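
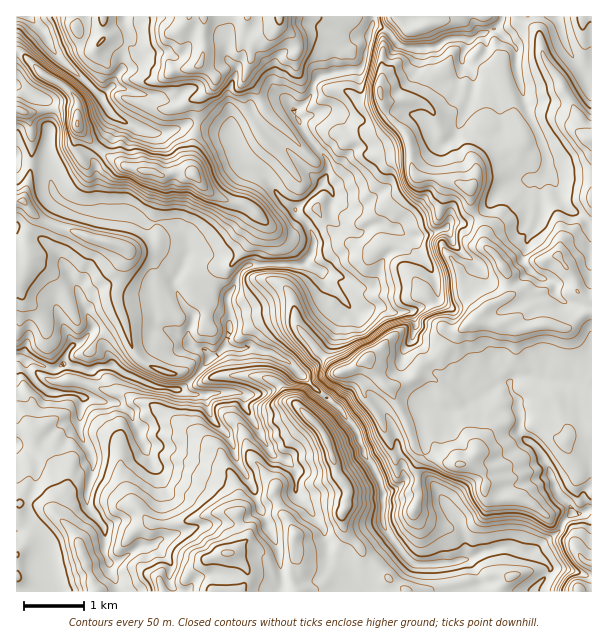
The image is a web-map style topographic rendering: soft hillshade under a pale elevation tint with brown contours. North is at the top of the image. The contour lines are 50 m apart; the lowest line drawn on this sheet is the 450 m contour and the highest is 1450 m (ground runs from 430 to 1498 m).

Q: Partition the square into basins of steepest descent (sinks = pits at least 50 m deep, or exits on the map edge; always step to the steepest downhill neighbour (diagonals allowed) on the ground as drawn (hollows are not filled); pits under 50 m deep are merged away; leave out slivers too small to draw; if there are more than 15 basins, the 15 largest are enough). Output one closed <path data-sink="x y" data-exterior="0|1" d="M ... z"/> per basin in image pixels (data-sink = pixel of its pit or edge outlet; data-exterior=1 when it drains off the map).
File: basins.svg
<path data-sink="26 360" data-exterior="0" d="M591 16l-513 1-2 13 5 6 17 8 9-7 6 1 13 6 14 14 18 10 22 2 11-2 9-4 16 14-4 9-14 14 0 24-5 13-1 32 18 23 20 9 16 3 13 10 1 9-10 19-15 17 0 4 19 14 16 2 9 3 9 7 6 12 1 15 5 12 16 21 22 22-14 4-12 9-12 14-1 9-11-9-4-7-8-10-10-4-50-2-10 4-6 0-11-8-21 1-22-9-14-17-6-24-8-17-2-15 5-12 1-13 6-14-1-3 19 1 11-5 1-12-2-18 7-23 0-15-8-5-30-6-24-15-21-20-2-5 0-13-6-4-15-1-19 4-12 0 4 7 2 16-1 36-7 29-8 1 1 391 575-1z"/><path data-sink="209 359" data-exterior="0" d="M189 172l-15 0-12 4 1 16-7 23 2 18-1 12-11 5-19-1 1 3-6 14-1 13-5 12 0 9 10 23 6 24 4 7 16 13 16 6 21-1 11 8 6 0 10-4 41 0 13 3 6 3 8 10 4 7 9 7 5-11 19-17 17-6-22-22-16-21-5-12-1-15-6-12-9-7-15-5-10 0-19-14 0-4 15-17 10-19-1-9-13-10-16-3-20-9-16-19z"/><path data-sink="29 17" data-exterior="1" d="M77 16l-60 0-1 35 8 4 17 18 24 13 9 10 4 6 0 24 29 30 18 10 30 6 4 3 15-3 18 2 0-22 6-27 0-24 14-14 4-9-16-14-9 4-11 2-22-2-18-10-9-10-18-10-6-1-9 7-17-8-5-6z"/><path data-sink="17 86" data-exterior="1" d="M20 52l-4 1 0 55 7 4 15 0 19-4 11 0 9 4 1-10-4-6-9-10-24-13z"/><path data-sink="17 159" data-exterior="1" d="M17 109l-1 91 7 0 8-29 1-36-4-19z"/>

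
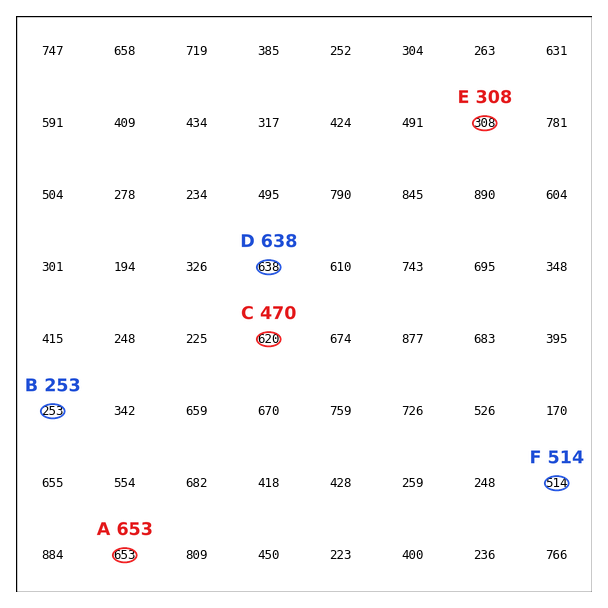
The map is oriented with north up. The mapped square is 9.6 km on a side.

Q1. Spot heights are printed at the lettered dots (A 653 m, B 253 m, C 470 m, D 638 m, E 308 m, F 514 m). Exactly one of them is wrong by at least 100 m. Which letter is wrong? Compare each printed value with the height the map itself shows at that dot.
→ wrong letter C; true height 620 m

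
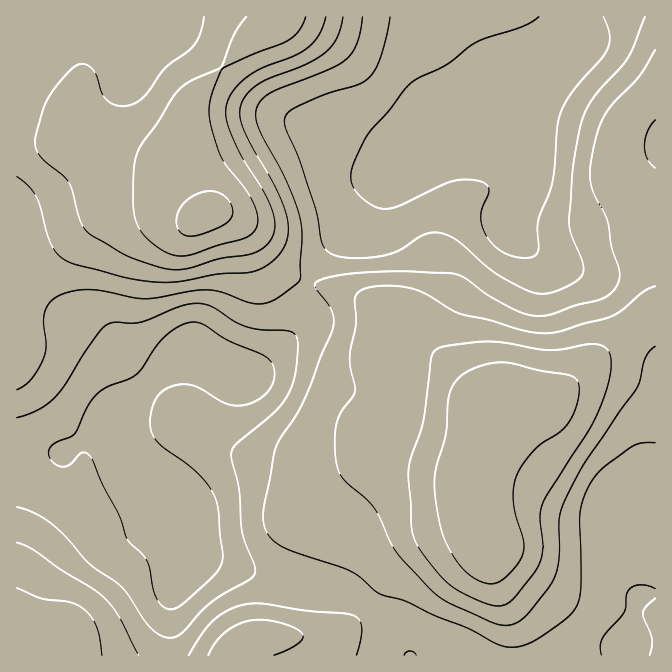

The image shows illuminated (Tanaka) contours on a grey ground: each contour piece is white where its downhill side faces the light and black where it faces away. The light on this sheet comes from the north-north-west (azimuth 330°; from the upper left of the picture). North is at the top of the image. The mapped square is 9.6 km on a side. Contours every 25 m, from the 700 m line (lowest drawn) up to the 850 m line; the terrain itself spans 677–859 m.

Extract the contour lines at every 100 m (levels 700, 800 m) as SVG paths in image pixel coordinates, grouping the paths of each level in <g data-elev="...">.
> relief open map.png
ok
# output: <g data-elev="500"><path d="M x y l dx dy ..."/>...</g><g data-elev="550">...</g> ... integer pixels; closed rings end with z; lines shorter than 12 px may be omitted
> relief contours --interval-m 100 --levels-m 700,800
<g data-elev="700"><path d="M167 609l-6-4-4-7-4-10-6-26-5-8-15-15-8-24-16-30-13-29-3-3-5 0-12 11-8 3-5-2-5-4-3-9 2-5 3-4 16-6 5-4 13-28 10-12 10-7 27-11 7-7 15-23 9-10 16-10 13-3 10 3 24 16 37 16 7 8 1 12-2 9-7 8-8 6-12 5-10 1-8-2-28-16-14-4-10 1-8 3-7 5-6 9-3 10-1 11 1 9 4 6 8 9 34 25 10 11 7 12 4 15 5 44-3 13-9 11-31 28-6 3z"/><path d="M603 17l6 16 1 9-2 6-7 10-30 35-7 12-5 12-2 13-4 48-3 14-12 28-1 10 2 18-4 7-10 3-15-3-12-6-9-9-6-12-2-11 1-9 7-15 0-5-2-3-5-3-15-2-15 1-50 24-14 4-13-2-15-11-6-8-3-8 0-10 4-11 13-26 20-22 20-26 10-7 29-14 30-22 45-15 17-10"/></g><g data-elev="800"><path d="M492 605l10 1 10-6 20-25 7-11 4-16-3-30 3-15 49-78 8-18 7-20 4-15 0-14-3-8-6-4-13-2-25 5-15 1-45-7-22-1-40 5-7 3-3 5-9 65-12 37-2 11 4 66 8 18 25 30 18 12z"/><path d="M204 17l-4 16-6 13-28 21-21 28-13 10-12 1-10-3-7-8-6-19-5-8-8-4-6 0-4 3-16 16-11 17-5 13-7 25 0 9 4 8 8 8 17 13 5 7 11 37 7 12 40 24 26 9 16 4 18 0 33-10 30-5 12-5 9-9 4-13-3-17-8-18-21-34-10-20-6-18-1-15 8-15 15-14 15-9 32-12 14-9 10-12 6-17"/></g>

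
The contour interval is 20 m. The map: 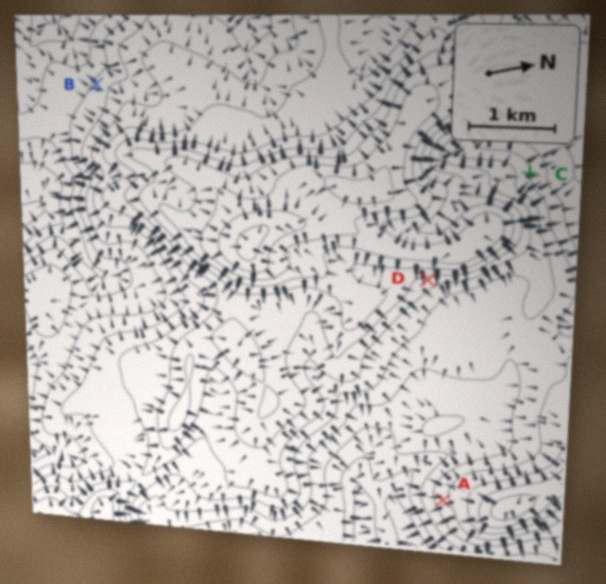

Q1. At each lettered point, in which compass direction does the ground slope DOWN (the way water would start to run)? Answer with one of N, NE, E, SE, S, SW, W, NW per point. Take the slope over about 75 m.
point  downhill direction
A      S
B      SW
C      N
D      E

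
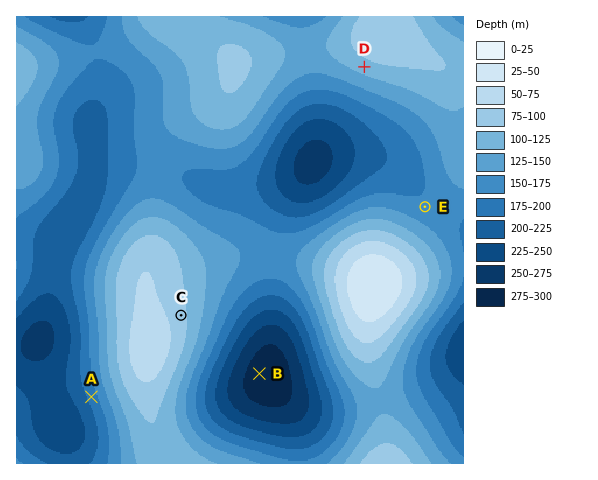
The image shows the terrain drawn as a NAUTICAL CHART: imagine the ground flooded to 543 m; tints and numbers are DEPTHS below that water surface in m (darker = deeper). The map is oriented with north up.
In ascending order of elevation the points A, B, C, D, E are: B A E D C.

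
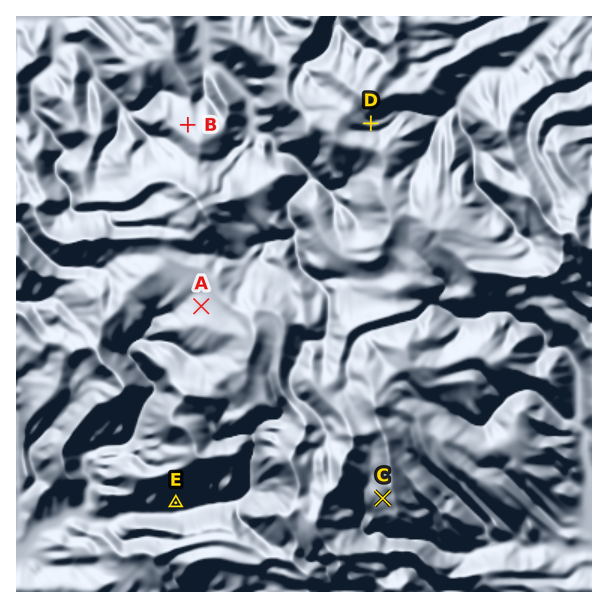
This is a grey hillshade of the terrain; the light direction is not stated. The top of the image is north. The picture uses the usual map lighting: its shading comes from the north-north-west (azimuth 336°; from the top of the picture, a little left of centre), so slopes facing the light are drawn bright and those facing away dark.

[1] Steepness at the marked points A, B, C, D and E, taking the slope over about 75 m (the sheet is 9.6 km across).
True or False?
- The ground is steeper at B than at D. False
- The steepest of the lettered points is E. True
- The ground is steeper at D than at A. True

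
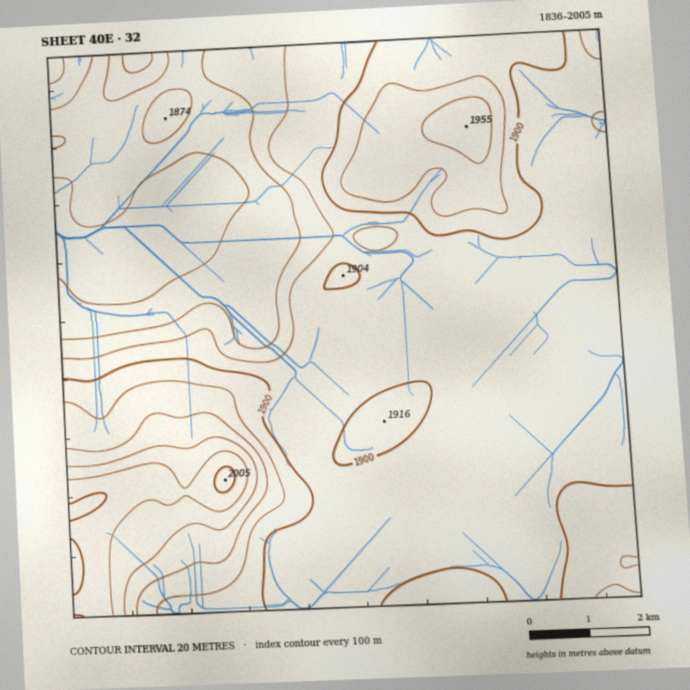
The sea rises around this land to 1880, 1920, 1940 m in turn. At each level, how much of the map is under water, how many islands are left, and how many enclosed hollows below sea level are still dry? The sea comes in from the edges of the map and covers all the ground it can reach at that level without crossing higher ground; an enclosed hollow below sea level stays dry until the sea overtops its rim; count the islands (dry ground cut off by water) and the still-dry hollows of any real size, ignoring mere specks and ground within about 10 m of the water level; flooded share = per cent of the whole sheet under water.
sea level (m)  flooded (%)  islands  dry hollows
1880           24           0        0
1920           82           1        0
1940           90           1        0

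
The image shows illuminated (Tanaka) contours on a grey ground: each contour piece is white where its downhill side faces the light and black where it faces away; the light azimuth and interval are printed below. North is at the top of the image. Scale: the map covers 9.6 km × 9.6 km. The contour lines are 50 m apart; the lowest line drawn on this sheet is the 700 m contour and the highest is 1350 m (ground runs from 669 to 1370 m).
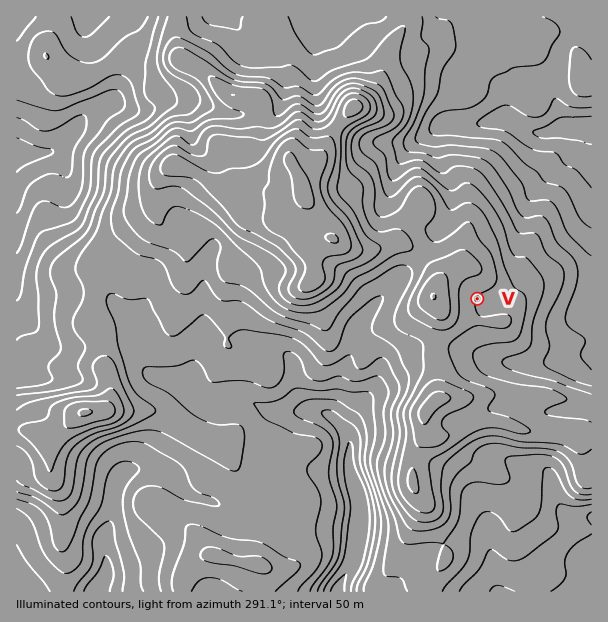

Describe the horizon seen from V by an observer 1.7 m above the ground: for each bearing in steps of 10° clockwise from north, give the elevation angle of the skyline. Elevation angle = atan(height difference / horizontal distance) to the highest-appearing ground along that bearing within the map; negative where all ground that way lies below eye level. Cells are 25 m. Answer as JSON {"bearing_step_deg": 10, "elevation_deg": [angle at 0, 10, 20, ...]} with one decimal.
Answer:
{"bearing_step_deg": 10, "elevation_deg": [7.3, 6.7, 5.6, 4.1, 2.4, 0.5, -1.2, -2.6, -3.6, -3.1, -2.1, -0.9, 0.3, 0.9, 0.8, 0.6, 0.5, 0.4, 1.4, 2.8, 3.7, 2.9, 5.0, 7.8, 10.5, 12.2, 13.0, 13.1, 12.5, 11.4, 10.1, 9.0, 8.3, 7.9, 7.7, 7.6]}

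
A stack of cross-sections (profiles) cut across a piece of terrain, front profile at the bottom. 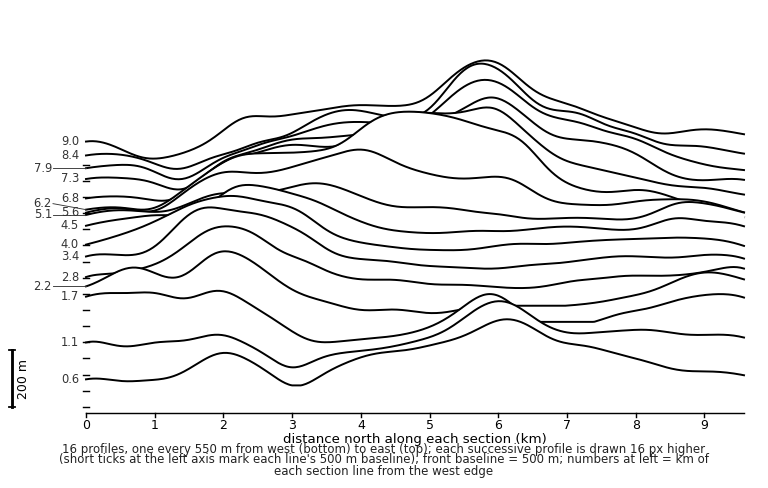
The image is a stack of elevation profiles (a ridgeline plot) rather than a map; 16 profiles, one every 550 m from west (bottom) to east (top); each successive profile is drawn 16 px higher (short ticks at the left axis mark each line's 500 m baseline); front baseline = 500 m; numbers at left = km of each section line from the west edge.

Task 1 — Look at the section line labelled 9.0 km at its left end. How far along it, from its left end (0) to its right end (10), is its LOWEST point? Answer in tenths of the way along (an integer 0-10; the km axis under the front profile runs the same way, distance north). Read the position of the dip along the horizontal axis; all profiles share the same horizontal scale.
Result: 1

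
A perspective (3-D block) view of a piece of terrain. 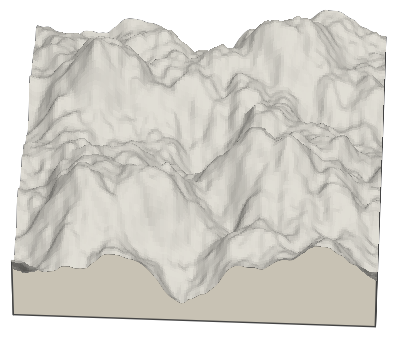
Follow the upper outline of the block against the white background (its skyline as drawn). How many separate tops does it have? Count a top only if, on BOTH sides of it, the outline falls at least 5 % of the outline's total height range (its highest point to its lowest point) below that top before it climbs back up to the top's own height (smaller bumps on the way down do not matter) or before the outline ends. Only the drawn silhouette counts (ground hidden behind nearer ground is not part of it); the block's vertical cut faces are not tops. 2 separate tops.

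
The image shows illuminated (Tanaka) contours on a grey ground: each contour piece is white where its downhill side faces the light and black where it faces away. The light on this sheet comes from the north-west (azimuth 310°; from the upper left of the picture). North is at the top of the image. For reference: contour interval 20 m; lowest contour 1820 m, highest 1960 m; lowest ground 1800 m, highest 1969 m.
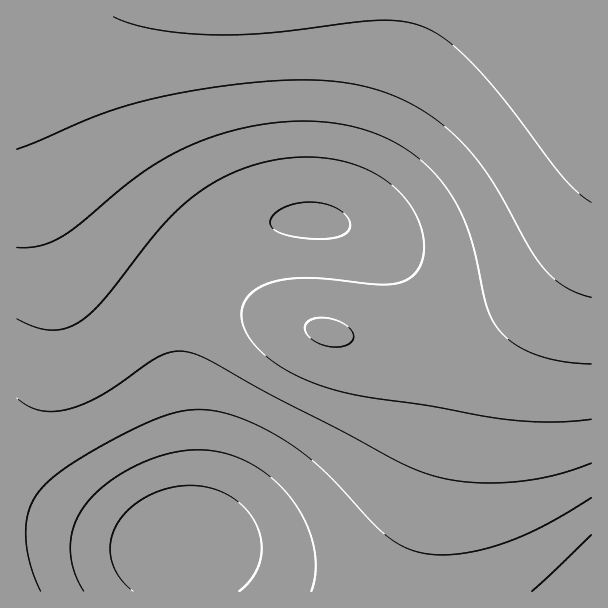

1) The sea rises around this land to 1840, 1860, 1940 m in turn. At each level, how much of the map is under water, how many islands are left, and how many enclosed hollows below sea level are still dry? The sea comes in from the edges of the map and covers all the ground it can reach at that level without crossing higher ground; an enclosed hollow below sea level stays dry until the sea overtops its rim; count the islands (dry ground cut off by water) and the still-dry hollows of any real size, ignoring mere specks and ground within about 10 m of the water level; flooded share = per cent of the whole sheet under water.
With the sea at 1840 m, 9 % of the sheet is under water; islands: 0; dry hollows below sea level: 0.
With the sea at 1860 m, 19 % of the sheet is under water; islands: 0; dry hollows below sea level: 0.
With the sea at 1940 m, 80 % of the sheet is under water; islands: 0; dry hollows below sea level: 0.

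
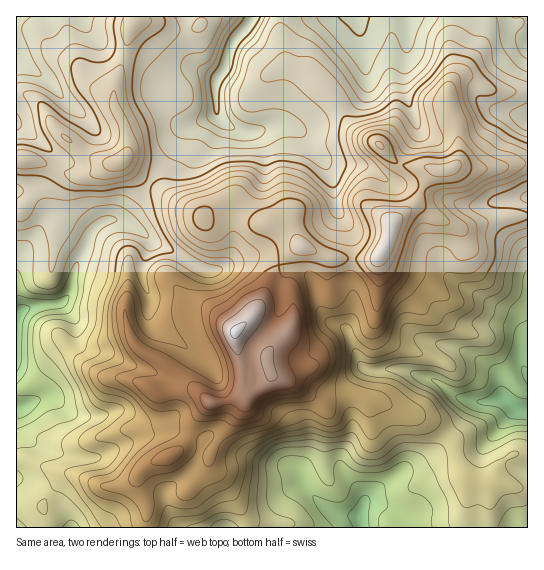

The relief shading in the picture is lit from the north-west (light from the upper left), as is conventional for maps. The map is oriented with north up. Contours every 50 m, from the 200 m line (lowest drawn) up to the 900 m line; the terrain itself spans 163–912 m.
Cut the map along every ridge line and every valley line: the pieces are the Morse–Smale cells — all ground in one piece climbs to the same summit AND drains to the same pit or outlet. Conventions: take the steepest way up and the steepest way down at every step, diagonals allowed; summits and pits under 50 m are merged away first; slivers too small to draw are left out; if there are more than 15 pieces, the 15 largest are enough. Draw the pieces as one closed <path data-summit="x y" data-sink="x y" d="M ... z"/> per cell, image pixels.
<path data-summit="237 331" data-sink="17 358" d="M149 183l-27 37-19 1-13 14-8-8-15-8-17-2-5 4 0-11-4-7-12-11-13-1 1 198 14-5 26-25 13-6 32 23 31 4 24 12 36-3 17 14 11 0 24-9-2-28-8-31 1-4 21-22 8-22 14-22-14-9-10 0-22 7-10 5 10-19 0-34 8-10-4-5-6-1-16 8-13 10z"/><path data-summit="237 331" data-sink="359 518" d="M271 373l-8 11-18 10 0 5-4 8-22 31-10 19 2 10 18 22 15 25 3 14 217-1 4-36-1-10-10-19-2-20-14-14-16-9-20-6-19-9-17-3-16-6-15-2-16 6-7 0-21-15-16-5z"/><path data-summit="382 251" data-sink="527 410" d="M421 207l-8 0-21 16-5 22-9 12-8 3-18-1-1 27 2 8 0 16-6 20 14 36 10 5 31-2 32 11 28 19 12 2 29-2 14 10 10 2 1-194-26 0-29 10-12 1-26-11z"/><path data-summit="237 331" data-sink="527 410" d="M279 265l-8 12-14 32-21 22-1 4 8 31 1 24 2 3 17-9 8-11 7 6 16 5 21 15 30-6 13 3 11 5 17 3 19 9 20 6 10 5 16 13 4 5 5 28 6 10 12 3 19-3 21 8 10-1-1-76-10-2-14-10-13 2-16 0-12-2-28-19-32-11-31 2-8-3-16-38-18-9-5-4-7-15-5-23-9-7-18-3z"/><path data-summit="237 331" data-sink="253 17" d="M281 16l-96 1 2 24 6 21 8 7 16 9-2 11 1 25-7 5-20 6-6 5-11 21-23 32 53 34 25-17 6-1 8 5 19-21 4-8 0-26-4-11-6-6 19-7 29 3 34-23-4-8-17-16-12-8-18-7-5-31z"/><path data-summit="122 161" data-sink="17 59" d="M81 16l-65 1 0 108 7 3 34 27 0 8-2 4 2 2 18 7 12 0 23-12 11-3 6-7 1-11-4-18-11-23 2-19 9-28-18-7-17-17z"/><path data-summit="237 331" data-sink="17 409" d="M70 353l-13 6-26 25-15 6 1 41 10 9 27 12 20 5 17 2 8-2 47-22 20-4 13 0 10 2 8-16 12-14-7-8-9-6-36 3-24-12-31-4z"/><path data-summit="303 247" data-sink="253 17" d="M286 125l-13 0-20 8 7 5 4 11 0 26-4 8-19 20 20 18 16 4 10 6 15 16 31 12 18 0 0-24-16-32-4-29-6-11-14-16-7-12-7-6z"/><path data-summit="379 145" data-sink="357 17" d="M406 16l-49 1 10 62-6 10-24 14 11 20 10 10 23 12 8 12 10 7 18-30 0-8-13-39 0-20 3-13z"/><path data-summit="134 22" data-sink="253 17" d="M185 16l-48 0-8 15-5 23 18 6 22 21 0 22 13 17 8 4 6 0 18-5 7-5-1-25 2-11-16-9-8-7-6-21z"/><path data-summit="237 331" data-sink="357 17" d="M357 16l-76 1-1 18 5 31 25 11 15 12 12 15 24-15 6-10z"/><path data-summit="122 161" data-sink="253 17" d="M125 55l-12 35 2 17 9 18 4 18-1 11-4 7 15 15 11 7 23-32 11-21 9-5-15-5-13-17 0-22-22-21z"/><path data-summit="237 331" data-sink="527 43" d="M527 16l-72 0-2 17-2 5 0 15 2 9 0 13-2 8 14-7 29 15 33 1z"/><path data-summit="382 251" data-sink="253 17" d="M325 160l-2 1 8 13 2 9 0 11 4 17 12 19 3 12 0 16 18 2 8-3 9-12 5-22 24-20 5-13-6-3-22-3-30-19-29-1z"/><path data-summit="237 331" data-sink="357 17" d="M454 16l-47 1-3 70 12 36 5 6 4 2 14-3 16-9-4-6-3-14 0-9 5-15-2-37 4-12z"/>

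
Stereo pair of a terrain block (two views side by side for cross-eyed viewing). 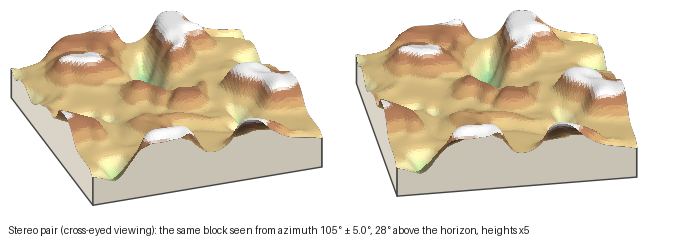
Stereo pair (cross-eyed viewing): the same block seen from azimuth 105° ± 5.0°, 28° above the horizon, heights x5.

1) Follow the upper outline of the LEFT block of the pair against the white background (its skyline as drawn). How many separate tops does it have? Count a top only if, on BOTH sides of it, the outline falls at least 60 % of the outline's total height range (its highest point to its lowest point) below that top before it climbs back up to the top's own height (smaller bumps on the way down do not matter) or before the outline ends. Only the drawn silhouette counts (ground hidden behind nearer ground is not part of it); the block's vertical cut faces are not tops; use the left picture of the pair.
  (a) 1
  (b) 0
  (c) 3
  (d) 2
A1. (b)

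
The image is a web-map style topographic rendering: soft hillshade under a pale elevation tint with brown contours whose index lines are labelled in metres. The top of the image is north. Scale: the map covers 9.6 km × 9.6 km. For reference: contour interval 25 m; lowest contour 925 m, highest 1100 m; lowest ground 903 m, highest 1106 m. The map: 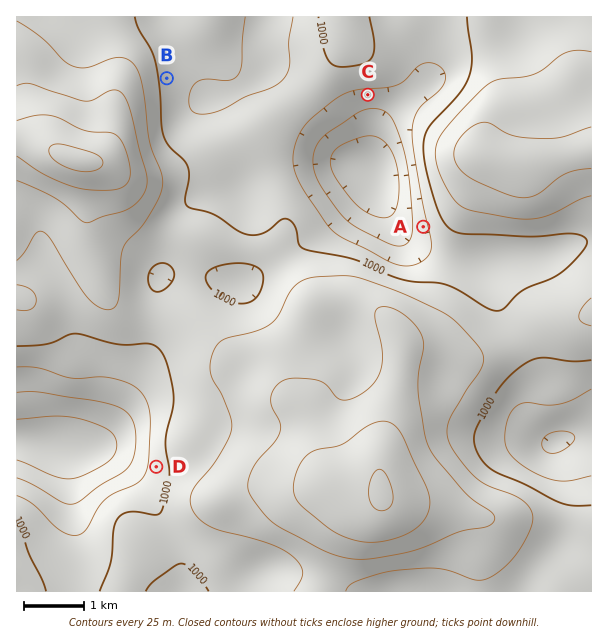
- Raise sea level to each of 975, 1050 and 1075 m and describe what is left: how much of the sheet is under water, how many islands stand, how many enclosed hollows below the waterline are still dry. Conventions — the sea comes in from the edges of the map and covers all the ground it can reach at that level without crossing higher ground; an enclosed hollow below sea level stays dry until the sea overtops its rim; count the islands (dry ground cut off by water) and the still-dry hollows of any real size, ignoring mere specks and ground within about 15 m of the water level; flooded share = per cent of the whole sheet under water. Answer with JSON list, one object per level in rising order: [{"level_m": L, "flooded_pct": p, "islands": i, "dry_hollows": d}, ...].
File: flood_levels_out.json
[{"level_m": 975, "flooded_pct": 9, "islands": 0, "dry_hollows": 1}, {"level_m": 1050, "flooded_pct": 84, "islands": 1, "dry_hollows": 0}, {"level_m": 1075, "flooded_pct": 95, "islands": 1, "dry_hollows": 0}]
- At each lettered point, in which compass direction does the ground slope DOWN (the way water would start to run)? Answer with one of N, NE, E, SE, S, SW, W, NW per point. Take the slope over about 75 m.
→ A W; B E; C S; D W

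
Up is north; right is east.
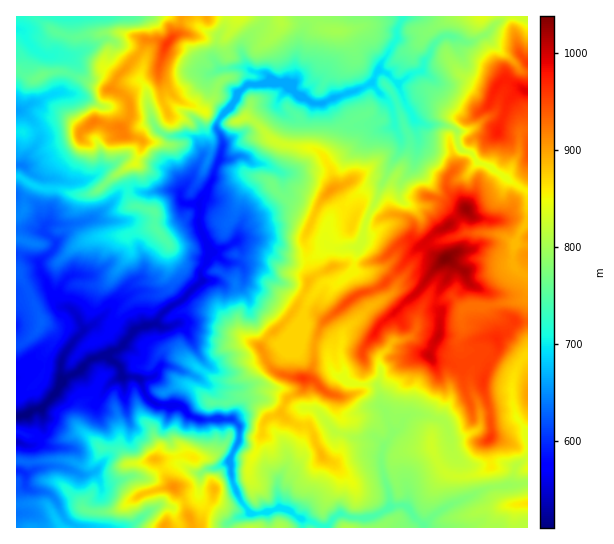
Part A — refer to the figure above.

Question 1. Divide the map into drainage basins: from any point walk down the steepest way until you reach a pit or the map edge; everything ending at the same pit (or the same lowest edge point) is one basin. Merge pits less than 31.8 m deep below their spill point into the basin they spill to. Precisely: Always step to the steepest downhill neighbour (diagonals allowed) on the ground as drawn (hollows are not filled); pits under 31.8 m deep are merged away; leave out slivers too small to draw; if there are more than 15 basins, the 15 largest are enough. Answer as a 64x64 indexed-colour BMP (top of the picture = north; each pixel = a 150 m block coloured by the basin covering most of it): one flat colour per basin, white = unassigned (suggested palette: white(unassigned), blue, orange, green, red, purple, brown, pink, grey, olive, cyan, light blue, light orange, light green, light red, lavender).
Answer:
<image width="64" height="64" href="data:image/bmp;base64,Qk12CAAAAAAAAHYAAAAoAAAAQAAAAEAAAAABAAQAAAAAAAAIAAATCwAAEwsAABAAAAAAAAAA////ALR3HwAOf/8ALKAsACgn1gC9Z5QAS1aMAMJ34wB/f38AIr28AM++FwDox64AeLv/AIrfmACWmP8A1bDFABERERERERERERERERERERERERERERERERERERERERERERERERERERERERERERERERERERERERERERERERERERERERERERERERERERERERERERERERERERERERERERERERERERERERERERERERERERERERERERERERERERERERERERERERERERERERERERERERERERERERERERERERERERERERERERERERERERERERERERERERERERERERERERERERERERERERERERERERERERERERERERERERERERERERERERERERERERERERERERERERERERERERERERERERERERERERERERERERERERERERERERERERERERERERERERERERERERERERERERERERERERERERERERERERERERERERERERERERERERERERERERERERERERERERERERERERERERERERERERERERERERERERERERERERERERERERERERERERERERERERERERERERERERERERERERERERERERERERERERERERERERERERERERERERERERERERERERERERERERERERERERERERERERERERERERERERERERERERERERERERERERERERERERERERERERERERERERERERERERERERERERERERERERERERERERERERERERERERERERERERERERERERERERERERERERERERERERERERERERERERERERERERERERERERERERERERERERERERERERERERERERERERERERERERERERERERERERERERERERERERERERERERERERERERERERERERERERERERERERERERERERERERERERERERERERERERERERERERERERERERERERERERERERERERERERERERERERERERERERERERERERERERERERERERERERERERERERERERERERERERERERERERERERERERERERERERERERERERERERERERERERERERERERERERERERERERERERERERERERERERERERERERERERERERERERERERERERERERERERERERERERERERERERERERERERERERERERERERERERERERERERERERERERERERERERERERERERERERERERERERERERERERERERERERERERERERERERERERERERERERERERERERERERERERERERERERERERERERERERERERERERERERERERERERERERERERERERERERERERERERERERERERERERERERERERERERERERERERERERERERERERERERERERERERERERERERERERERERERERERERERERERERERERERERERERERERERERERERERERERERERERERERERERERERERERERERERERERERERERERERERERERERERERERERERERERERERERERERERERERERERERERERERERERERERERERERERERERERERERERERERERERERERERERERERERERERERERERERERERERERERERERERERERERERERERERERERERERERERERERERERERERERERERERERERERERERERERERERERERERERERERERERERERERERERERERERERERERERERERERERERERERERERERERERERERERERERERERERERERERERERERERERERERERERERERERERERERERERESIiIiIREREREREREREREREREREREREREREREREREREiIiIiIiEREREREREREREREREREREREREREREREREREiIiIiIiIhERERERERERERERERERERERERERERERERESIiIiIiIiIhERERERERERERERERERERERERERERERERIiIiIiIiIiEREREREREREREREREREREREREREREREREiIiIiIiIiIhERERERERERERERERERERERERERERERESIiIiIiIiIhERERERERERERERERERERERERERERERERIiIiIiIiIREREREREREREREREREREREREREREREREREiIiIiIiIiERERERERERERERERERERERERERERERERESIiIiIiIiIRERERERERERERERERERERERERERERERERIiIiIiIiIhEREREREREREREREREREREREREREREREREiIiIiIiIiERERERERERERERERERERERERERERERERESIiIiIiIiERERERERERERERERERERERERERERERERERIiIiIiIzEREREREREREREREREREREREREREREREREREjMiIjMzMxERERERERERERERERERERERERERERERERETMzMzMzMzMRERERERERERERERERERERERERERERERERMzMzMzMzMzEREREREREREREREREREREREREREREREREzMzMzMzMzMRERERERERERERERERERERERERERERERETMzMzMzMzMzERERERERERERERERERERERERERERERERMzMzMzMzMzMzMxEREREREREREREREREREREREREREREzMzMzMzMzMzMzERERERERERERERERERERERERERERETMzMzMzMzMzMzMxERERERERERERERERERERERERERER"/>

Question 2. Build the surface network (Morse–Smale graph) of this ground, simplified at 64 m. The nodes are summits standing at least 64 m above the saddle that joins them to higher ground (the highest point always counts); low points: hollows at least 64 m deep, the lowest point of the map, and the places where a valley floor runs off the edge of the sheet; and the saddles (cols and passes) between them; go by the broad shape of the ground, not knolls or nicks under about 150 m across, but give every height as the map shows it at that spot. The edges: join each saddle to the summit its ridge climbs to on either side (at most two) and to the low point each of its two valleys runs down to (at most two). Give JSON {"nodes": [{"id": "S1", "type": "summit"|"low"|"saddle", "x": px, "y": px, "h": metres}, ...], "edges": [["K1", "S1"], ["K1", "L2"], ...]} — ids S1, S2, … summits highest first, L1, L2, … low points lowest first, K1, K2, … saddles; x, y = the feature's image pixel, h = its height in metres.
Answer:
{"nodes": [
{"id": "S1", "type": "summit", "x": 445, "y": 259, "h": 1038},
{"id": "S2", "type": "summit", "x": 526, "y": 91, "h": 992},
{"id": "S3", "type": "summit", "x": 166, "y": 45, "h": 960},
{"id": "S4", "type": "summit", "x": 173, "y": 487, "h": 909},
{"id": "L1", "type": "low", "x": 25, "y": 415, "h": 510},
{"id": "K1", "type": "saddle", "x": 523, "y": 190, "h": 857},
{"id": "K2", "type": "saddle", "x": 107, "y": 449, "h": 729},
{"id": "K3", "type": "saddle", "x": 401, "y": 23, "h": 724},
{"id": "K4", "type": "saddle", "x": 129, "y": 190, "h": 714}],
"edges": [["K1", "S1"], ["K1", "S2"], ["K1", "L1"], ["K2", "S1"], ["K2", "S4"], ["K2", "L1"], ["K3", "S1"], ["K3", "S3"], ["K3", "L1"], ["K4", "S1"], ["K4", "S3"], ["K4", "L1"]]}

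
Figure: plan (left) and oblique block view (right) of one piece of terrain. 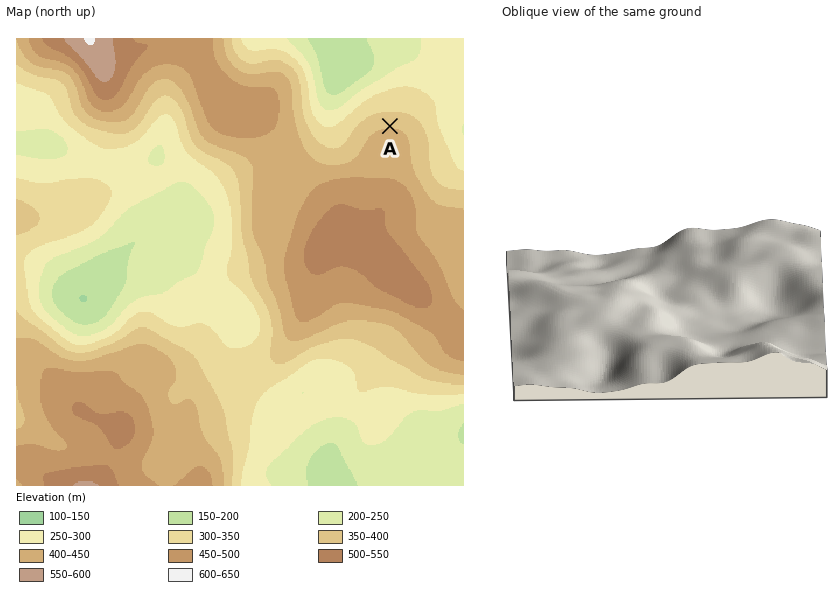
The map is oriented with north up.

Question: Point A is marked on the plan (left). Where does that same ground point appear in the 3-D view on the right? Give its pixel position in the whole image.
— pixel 564 346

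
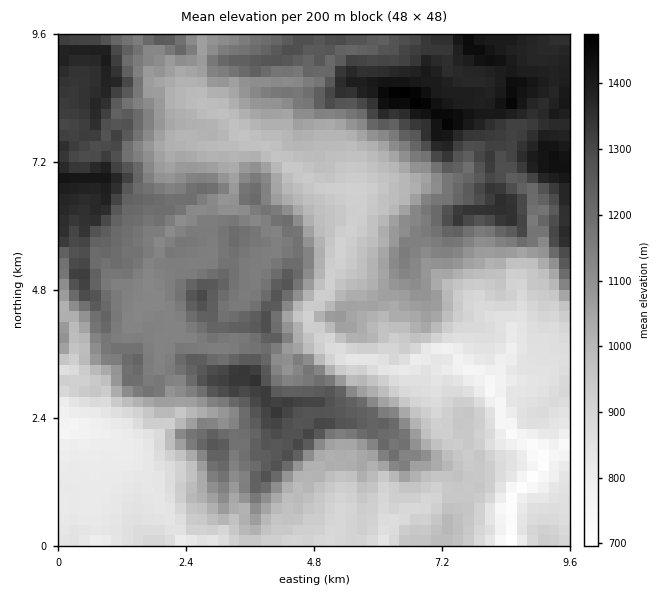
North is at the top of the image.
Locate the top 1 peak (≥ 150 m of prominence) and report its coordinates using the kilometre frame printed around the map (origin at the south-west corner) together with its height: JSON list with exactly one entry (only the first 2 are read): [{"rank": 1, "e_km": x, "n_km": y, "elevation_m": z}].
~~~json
[{"rank": 1, "e_km": 6.51, "n_km": 8.46, "elevation_m": 1488}]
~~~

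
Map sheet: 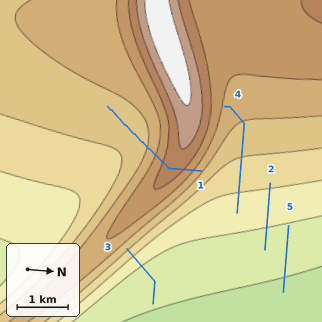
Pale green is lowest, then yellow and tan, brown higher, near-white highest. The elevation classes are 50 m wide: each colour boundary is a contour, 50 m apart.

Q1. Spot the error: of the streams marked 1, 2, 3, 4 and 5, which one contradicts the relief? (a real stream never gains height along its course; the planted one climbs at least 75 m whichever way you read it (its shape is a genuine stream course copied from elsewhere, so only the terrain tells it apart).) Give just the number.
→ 1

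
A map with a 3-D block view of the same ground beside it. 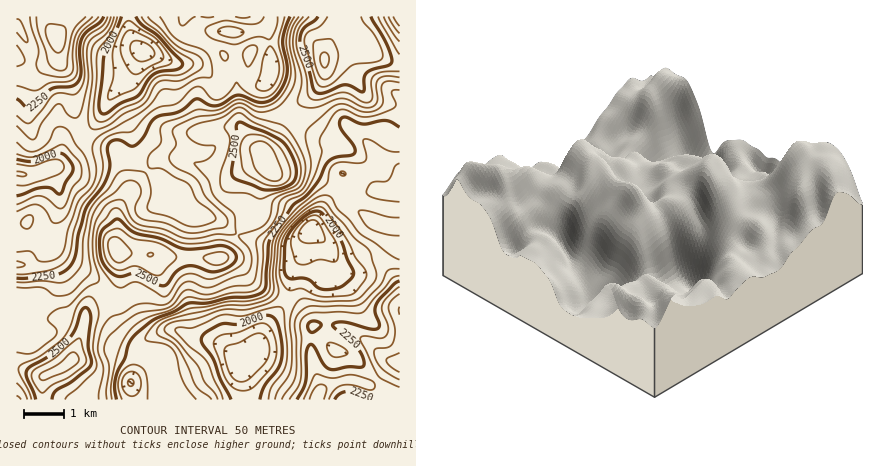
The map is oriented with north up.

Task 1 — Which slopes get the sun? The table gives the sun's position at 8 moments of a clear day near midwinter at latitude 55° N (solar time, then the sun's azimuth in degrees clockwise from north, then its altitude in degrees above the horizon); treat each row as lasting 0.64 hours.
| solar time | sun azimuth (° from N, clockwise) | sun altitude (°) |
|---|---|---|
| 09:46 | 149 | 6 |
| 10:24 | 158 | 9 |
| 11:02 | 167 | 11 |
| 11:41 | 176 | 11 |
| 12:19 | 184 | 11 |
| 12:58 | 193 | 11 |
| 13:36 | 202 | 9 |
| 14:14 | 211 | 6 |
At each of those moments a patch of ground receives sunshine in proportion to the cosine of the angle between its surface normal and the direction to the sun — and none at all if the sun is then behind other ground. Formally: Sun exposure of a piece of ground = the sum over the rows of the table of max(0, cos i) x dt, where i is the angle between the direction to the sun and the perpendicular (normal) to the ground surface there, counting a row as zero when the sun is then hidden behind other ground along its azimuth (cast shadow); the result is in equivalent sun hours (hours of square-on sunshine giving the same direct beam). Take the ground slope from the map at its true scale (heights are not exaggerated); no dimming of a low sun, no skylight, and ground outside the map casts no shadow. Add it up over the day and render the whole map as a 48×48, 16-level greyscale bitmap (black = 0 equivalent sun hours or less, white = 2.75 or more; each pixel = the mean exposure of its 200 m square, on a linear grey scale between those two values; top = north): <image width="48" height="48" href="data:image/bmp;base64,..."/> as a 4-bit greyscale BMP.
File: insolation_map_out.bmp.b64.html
<image width="48" height="48" href="data:image/bmp;base64,Qk32BAAAAAAAAHYAAAAoAAAAMAAAADAAAAABAAQAAAAAAIAEAAATCwAAEwsAABAAAAAAAAAAAAAAABEREQAiIiIAMzMzAERERABVVVUAZmZmAHd3dwCIiIgAmZmZAKqqqgC7u7sAzMzMAN3d3QDu7u4A////AIh2ZmVFRDECRVQyEBIhEjMxESNpmqqWVpmZqqdVZUIDVVUyEREQASIhESEnrLlmiph4rMqGZmZWVEQzMiIQARERIzEBNUImq1MSR6y5ZYq5VEQzMzIiMhERNEIAAABJqhAAAliWM2mYZVUyIiIzQyEjRUMQAAOIdgAAACMyI1ZVVVQhERJEQzM0RUMhEUdzERAAAAE0RWZTIRAAESRlVERVVDI0V5hAAjIQAAFFZmiGIAACNFZ4ZlZlVURniXMAE0QyEAFGZmeagwElZ4iJiHdlZmd4dSAANFREQxJGd3iavKiZmZmauphlQzNEMQAUZlRDMyM0V4maz//9zcy7zLl1MQAAAAJHdkQyERISRXiavf/t7//+7tuFMQAAAAE0VDMzEAACNFZ3iau87/////2VIQAAAAABEREiEREBJFVWiZmrvM3d3cpjEAAAAAAAAAAAABEBNoh4q5iqqruqqXUxAAAAAAAAAAAAABESaru7uYirqrzKl1UxEAAAAAIiEAAAAAI1m8u7l3iqqrzLhlZTEQAAAkVDECAAABJGiZiIZmZ3dmZ3VVZkIiEQJWVTNRAAABNVZ2RDMyEREAARI0VUMiESRmVWdyIhEiRFVCERAAAAAAAAE1Z1MQEld4iIdlVCIjM0MQAAAAAAAAABV5qqYxJZmJmYdlVDMiIzEAAAAAAAAAADeKvNyWWKmIh2VTREIRIzEAAAAAAAAAATRXis7rqqqXZDMwAiERIhEQAAAAAAAAR2RFVozv66mFMhEQABERIQAAEAAAAAJImHZVZorf/IUyEREgAAESEAAAEzEBEjR4h3d4vf/t23QzMzRAAAEiEAAAEjMiNEVmZ4mr7//bqXRFVVVAAAASEiEREBNEVnd2Voq7y6mIh0M0VmZDIQASMzMiABRWeZhlRGeIdURWd2Znd2Zc3JVWZUREISRWeHQzM0VmQyI0aKu6dUV93MuYdlVlQzMzMzMzM0ZVMiIjR6u4VGiYmZqHZURDMiIyI0ZlM0QyEREjRFZTNnd3dlZmVCEAASM0Vnd3ZTEAAAEkVDISV2VYhVVmVBAAASNFVERWZlEAAAI1ZUI1h1VphmZ3ZBAAARIhAAABIzEAABNGd1RpqYiIh3ZnZSAAAAAAAAAAAAAAACRWeIms3cqHeIdmZTAAAAAAAAAAAAAAABRombzd7rhneJmHZkIAAAAQAAAAAAAAAAJHvN3cuFRIiZvLl1MQAAERAAAAAAAAAAElrdy5ZDRpiJztp2QhAAAAAAAAAAAAAAE1i7qXRXnGZovcllRDEAAAAAAAAAAAAAJWiZh2ac7WVXmHVERDIAAAAAACMhAQABR4d3d3m9yWNFZlRERDEAAAATNVUyNCEUeHZVZ4iYYyFGeGVVZTIRESaql1MiNEM2eHQSRWZUMhNodmZ4mFREV6u5hSAAACNFVlMSREQyISV3Q2irunVpvMqGQgAAABIjMyEkVTMhEFZkIlnNy4eb3JZVVXVWdlMyIQATRDIREGVTITe8uXeJqWRVabvNynVCEAASNEIiEQ=="/>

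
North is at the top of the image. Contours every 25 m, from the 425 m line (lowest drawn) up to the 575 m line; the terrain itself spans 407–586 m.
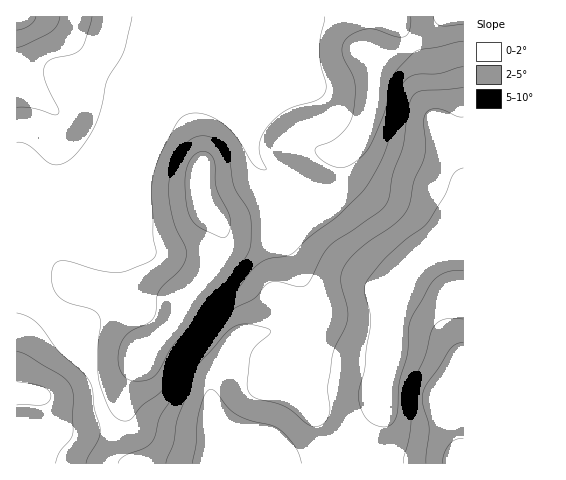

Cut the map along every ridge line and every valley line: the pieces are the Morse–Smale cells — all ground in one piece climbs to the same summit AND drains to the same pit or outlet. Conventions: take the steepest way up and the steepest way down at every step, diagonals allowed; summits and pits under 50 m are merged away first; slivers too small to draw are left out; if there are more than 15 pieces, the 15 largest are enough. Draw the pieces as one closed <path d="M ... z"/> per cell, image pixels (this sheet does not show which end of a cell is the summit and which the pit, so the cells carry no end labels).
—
<path d="M463 16l-325 1-10 45-77 188-7 23 4 22 24 60 20 19 9 36 22 46 6 6 10 2 77-1 5-30-9-26 0-25 19-35 12-11 29-4 5 4 13 22 11 12 18 6 32 6 23 8 4 0 8-13 6-23 1-34 8-30 15-20 17-17 25-15 6-2z"/><path d="M138 16l-122 1 0 288 10 3 15 9 21 29 9 10 1-3-27-65 0-23 83-203 10-40z"/><path d="M462 235l-29 18-17 17-15 20-8 30-1 34-7 24 1 15-7 16-35 37-6 10-1 8 127-1 0-226z"/><path d="M272 332l-24 2-11 5-9 11-15 28-2 10 1 19 9 26-5 30 120 1 8-18 37-41 5-12 0-10-2-3-6 10-4 0-18-6-48-11-13-9-18-28z"/><path d="M18 305l-2 1 0 157 122 1-9-2-6-6-22-46-9-36-30-28-21-29-10-7z"/>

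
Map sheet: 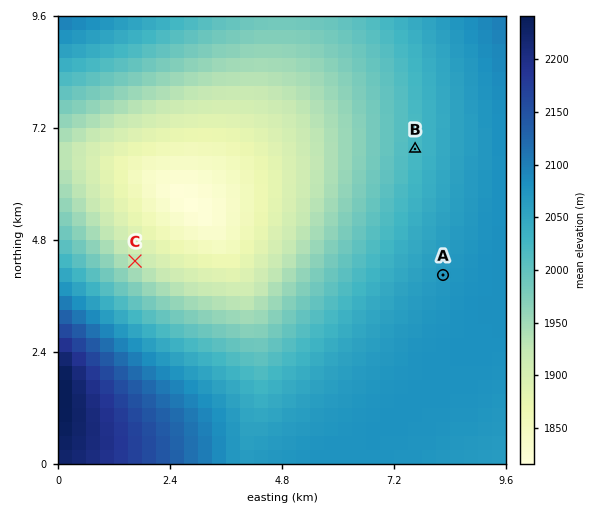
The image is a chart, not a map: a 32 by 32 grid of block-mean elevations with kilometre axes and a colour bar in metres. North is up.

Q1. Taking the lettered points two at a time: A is higher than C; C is lower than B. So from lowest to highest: C B A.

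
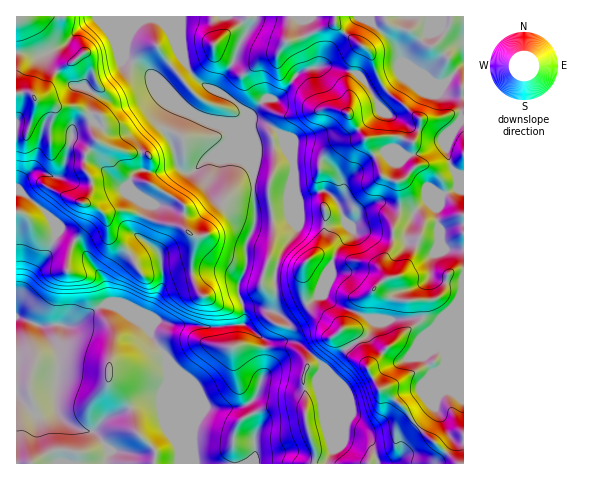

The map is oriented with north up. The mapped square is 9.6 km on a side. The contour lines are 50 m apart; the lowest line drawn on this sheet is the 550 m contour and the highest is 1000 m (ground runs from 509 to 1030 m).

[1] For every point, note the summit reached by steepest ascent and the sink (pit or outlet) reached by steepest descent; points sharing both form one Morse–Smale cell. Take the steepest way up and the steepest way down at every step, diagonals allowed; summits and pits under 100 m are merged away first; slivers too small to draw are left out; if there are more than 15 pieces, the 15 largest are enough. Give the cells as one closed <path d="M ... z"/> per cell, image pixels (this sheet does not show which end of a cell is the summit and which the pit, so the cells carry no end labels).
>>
<path d="M463 16l-281 1 1 37 7 17 13 14 32 16 11 11 6 17 3 92-9 23 0 23-8 21 6 19 1 14-4 4-27 3-41-3-18-5-30-12-8 0-11-4-9 4-26 18-31 0-23-9 0 147 447-1z"/><path d="M181 16l-165 1 0 173 9 4 25 22 3 5 4 13-12 25-29 39 1 19 23 9 31 0 26-18 9-4 11 4 8 0 30 12 18 5 41 3 30-5 0-16-6-19 8-21 0-23 9-23-3-92-6-17-11-11-32-16-13-14-7-17z"/><path d="M19 191l-3 1 1 105 28-38 12-25-4-13-3-5z"/>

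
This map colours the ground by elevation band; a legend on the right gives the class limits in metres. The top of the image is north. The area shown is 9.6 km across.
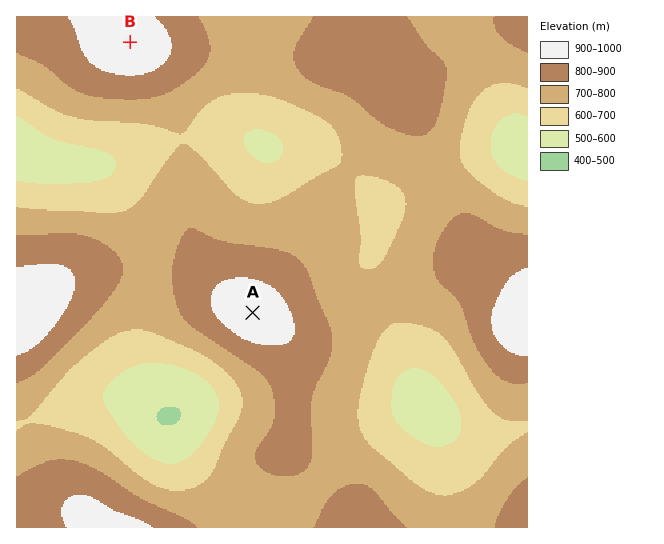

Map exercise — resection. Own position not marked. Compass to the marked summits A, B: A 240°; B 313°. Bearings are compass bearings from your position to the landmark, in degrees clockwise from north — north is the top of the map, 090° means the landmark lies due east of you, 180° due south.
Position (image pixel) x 356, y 253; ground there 700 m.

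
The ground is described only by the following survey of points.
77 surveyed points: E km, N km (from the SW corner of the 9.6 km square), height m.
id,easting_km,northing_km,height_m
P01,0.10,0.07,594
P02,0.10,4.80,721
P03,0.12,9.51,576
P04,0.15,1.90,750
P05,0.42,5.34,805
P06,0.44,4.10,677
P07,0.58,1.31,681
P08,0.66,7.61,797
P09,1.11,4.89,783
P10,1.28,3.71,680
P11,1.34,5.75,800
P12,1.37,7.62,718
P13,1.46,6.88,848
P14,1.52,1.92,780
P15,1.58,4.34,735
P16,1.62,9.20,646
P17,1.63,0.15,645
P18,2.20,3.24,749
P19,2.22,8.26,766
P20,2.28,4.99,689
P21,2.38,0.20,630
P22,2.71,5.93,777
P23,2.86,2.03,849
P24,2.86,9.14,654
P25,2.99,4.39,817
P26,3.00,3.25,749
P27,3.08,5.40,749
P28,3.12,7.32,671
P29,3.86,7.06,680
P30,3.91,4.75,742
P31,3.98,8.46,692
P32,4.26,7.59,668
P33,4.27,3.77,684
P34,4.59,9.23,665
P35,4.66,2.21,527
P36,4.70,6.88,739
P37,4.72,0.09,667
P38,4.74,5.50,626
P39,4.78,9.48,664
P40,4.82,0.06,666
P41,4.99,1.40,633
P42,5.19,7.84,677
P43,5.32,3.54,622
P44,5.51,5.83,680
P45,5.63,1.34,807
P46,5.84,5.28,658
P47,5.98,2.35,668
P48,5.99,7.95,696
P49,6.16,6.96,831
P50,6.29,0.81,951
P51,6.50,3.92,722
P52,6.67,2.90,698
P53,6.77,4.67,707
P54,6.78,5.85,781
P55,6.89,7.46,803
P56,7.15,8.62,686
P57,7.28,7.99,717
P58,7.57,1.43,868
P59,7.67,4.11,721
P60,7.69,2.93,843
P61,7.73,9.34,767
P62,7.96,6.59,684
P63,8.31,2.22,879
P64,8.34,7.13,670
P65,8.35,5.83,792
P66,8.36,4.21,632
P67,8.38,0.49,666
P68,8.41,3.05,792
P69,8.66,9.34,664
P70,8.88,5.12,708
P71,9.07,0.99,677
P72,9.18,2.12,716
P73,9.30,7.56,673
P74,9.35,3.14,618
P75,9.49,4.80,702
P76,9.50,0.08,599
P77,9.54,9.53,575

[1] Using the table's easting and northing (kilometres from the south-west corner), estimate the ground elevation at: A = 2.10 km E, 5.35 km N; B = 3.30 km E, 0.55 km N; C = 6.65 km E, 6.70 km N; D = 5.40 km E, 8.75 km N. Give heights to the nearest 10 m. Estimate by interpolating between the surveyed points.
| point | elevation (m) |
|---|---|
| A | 750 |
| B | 650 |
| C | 790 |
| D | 700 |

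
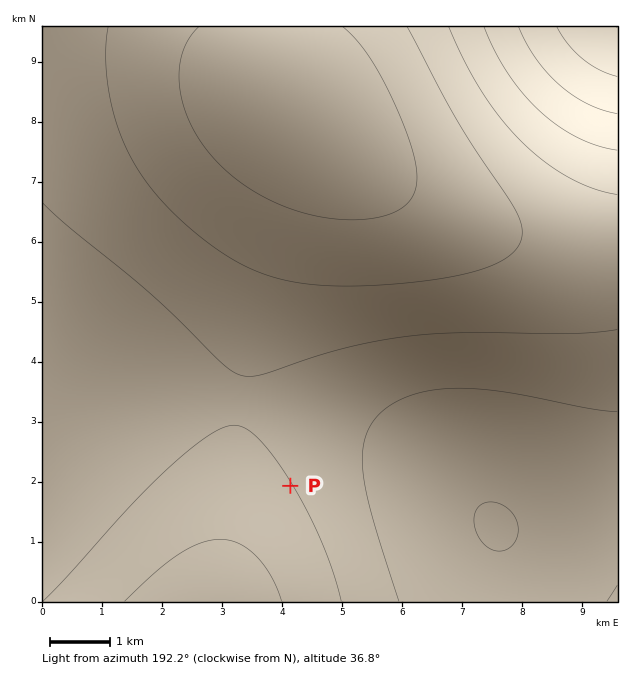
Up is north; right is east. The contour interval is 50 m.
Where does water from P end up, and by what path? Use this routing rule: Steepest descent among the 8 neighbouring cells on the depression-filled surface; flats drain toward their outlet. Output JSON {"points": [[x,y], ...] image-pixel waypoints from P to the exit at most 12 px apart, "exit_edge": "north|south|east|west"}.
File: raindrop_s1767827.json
{"points": [[290, 486], [278, 498], [266, 510], [254, 522], [242, 534], [236, 546], [235, 558], [232, 570], [227, 582], [224, 594], [221, 601]], "exit_edge": "south"}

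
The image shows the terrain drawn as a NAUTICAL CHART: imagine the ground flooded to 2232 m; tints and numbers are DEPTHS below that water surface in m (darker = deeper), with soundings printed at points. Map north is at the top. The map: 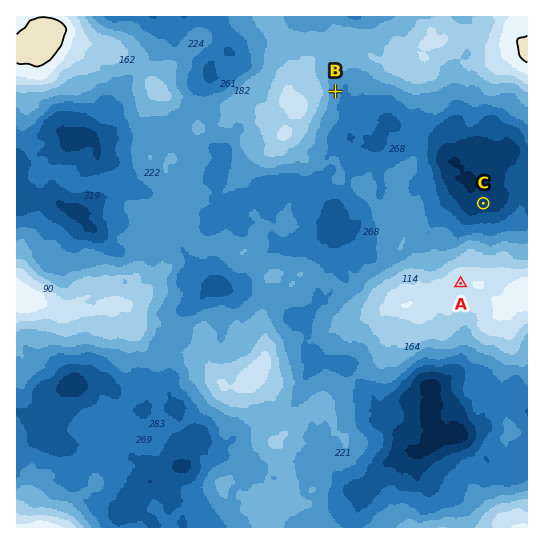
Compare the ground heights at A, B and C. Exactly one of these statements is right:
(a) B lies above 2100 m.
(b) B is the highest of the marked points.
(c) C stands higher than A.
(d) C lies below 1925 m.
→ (d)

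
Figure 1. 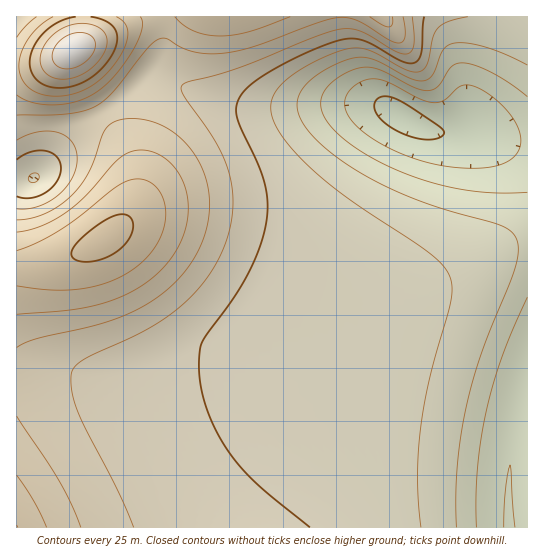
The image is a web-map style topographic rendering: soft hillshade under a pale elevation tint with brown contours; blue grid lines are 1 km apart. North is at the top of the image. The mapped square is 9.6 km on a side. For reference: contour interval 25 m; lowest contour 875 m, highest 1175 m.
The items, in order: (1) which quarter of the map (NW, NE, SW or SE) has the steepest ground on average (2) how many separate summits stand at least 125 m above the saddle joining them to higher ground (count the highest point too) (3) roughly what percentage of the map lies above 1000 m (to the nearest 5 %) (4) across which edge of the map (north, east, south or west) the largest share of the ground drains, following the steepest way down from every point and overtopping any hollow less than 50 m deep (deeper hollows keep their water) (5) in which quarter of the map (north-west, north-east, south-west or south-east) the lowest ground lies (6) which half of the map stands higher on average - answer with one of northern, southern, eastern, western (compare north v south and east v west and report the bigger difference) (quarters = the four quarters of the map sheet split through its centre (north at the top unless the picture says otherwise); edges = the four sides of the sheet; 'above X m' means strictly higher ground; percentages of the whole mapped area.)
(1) Slopes are steepest in the north-west quarter.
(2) Counting only tops that stand 125 m proud, the map has 1 summit.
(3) About 45 % of the map lies above 1000 m.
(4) The largest share of the runoff leaves by the eastern edge.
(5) The lowest point lies in the north-east quarter of the map.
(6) On average the western half of the map is the higher ground.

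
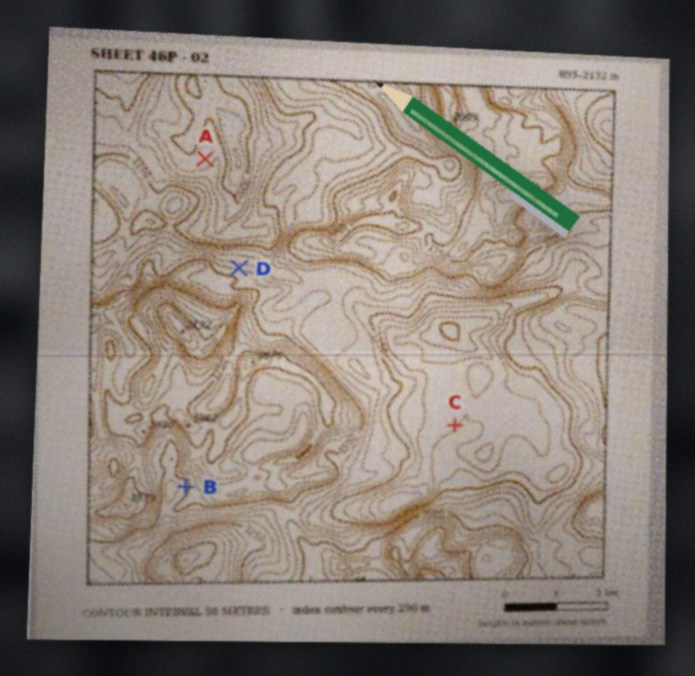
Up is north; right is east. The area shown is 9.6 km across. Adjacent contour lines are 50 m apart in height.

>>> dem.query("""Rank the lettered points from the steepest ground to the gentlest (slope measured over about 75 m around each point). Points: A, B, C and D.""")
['D', 'B', 'A', 'C']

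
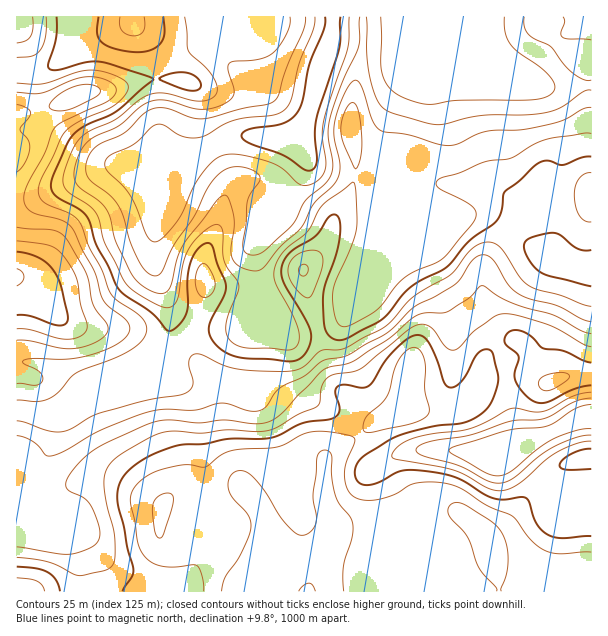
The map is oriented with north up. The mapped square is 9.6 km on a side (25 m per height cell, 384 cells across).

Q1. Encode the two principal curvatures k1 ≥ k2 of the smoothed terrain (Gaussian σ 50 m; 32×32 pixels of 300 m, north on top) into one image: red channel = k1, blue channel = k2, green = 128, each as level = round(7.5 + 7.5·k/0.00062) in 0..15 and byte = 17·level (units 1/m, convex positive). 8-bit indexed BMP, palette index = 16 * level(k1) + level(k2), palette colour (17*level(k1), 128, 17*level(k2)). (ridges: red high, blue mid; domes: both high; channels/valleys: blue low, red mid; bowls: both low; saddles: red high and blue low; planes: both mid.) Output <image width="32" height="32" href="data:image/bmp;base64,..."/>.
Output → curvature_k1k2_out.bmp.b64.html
<image width="32" height="32" href="data:image/bmp;base64,Qk02CAAAAAAAADYEAAAoAAAAIAAAACAAAAABAAgAAAAAAAAEAAATCwAAEwsAAAABAAAAAAAAAIAAABGAAAAigAAAM4AAAESAAABVgAAAZoAAAHeAAACIgAAAmYAAAKqAAAC7gAAAzIAAAN2AAADugAAA/4AAAACAEQARgBEAIoARADOAEQBEgBEAVYARAGaAEQB3gBEAiIARAJmAEQCqgBEAu4ARAMyAEQDdgBEA7oARAP+AEQAAgCIAEYAiACKAIgAzgCIARIAiAFWAIgBmgCIAd4AiAIiAIgCZgCIAqoAiALuAIgDMgCIA3YAiAO6AIgD/gCIAAIAzABGAMwAigDMAM4AzAESAMwBVgDMAZoAzAHeAMwCIgDMAmYAzAKqAMwC7gDMAzIAzAN2AMwDugDMA/4AzAACARAARgEQAIoBEADOARABEgEQAVYBEAGaARAB3gEQAiIBEAJmARACqgEQAu4BEAMyARADdgEQA7oBEAP+ARAAAgFUAEYBVACKAVQAzgFUARIBVAFWAVQBmgFUAd4BVAIiAVQCZgFUAqoBVALuAVQDMgFUA3YBVAO6AVQD/gFUAAIBmABGAZgAigGYAM4BmAESAZgBVgGYAZoBmAHeAZgCIgGYAmYBmAKqAZgC7gGYAzIBmAN2AZgDugGYA/4BmAACAdwARgHcAIoB3ADOAdwBEgHcAVYB3AGaAdwB3gHcAiIB3AJmAdwCqgHcAu4B3AMyAdwDdgHcA7oB3AP+AdwAAgIgAEYCIACKAiAAzgIgARICIAFWAiABmgIgAd4CIAIiAiACZgIgAqoCIALuAiADMgIgA3YCIAO6AiAD/gIgAAICZABGAmQAigJkAM4CZAESAmQBVgJkAZoCZAHeAmQCIgJkAmYCZAKqAmQC7gJkAzICZAN2AmQDugJkA/4CZAACAqgARgKoAIoCqADOAqgBEgKoAVYCqAGaAqgB3gKoAiICqAJmAqgCqgKoAu4CqAMyAqgDdgKoA7oCqAP+AqgAAgLsAEYC7ACKAuwAzgLsARIC7AFWAuwBmgLsAd4C7AIiAuwCZgLsAqoC7ALuAuwDMgLsA3YC7AO6AuwD/gLsAAIDMABGAzAAigMwAM4DMAESAzABVgMwAZoDMAHeAzACIgMwAmYDMAKqAzAC7gMwAzIDMAN2AzADugMwA/4DMAACA3QARgN0AIoDdADOA3QBEgN0AVYDdAGaA3QB3gN0AiIDdAJmA3QCqgN0Au4DdAMyA3QDdgN0A7oDdAP+A3QAAgO4AEYDuACKA7gAzgO4ARIDuAFWA7gBmgO4Ad4DuAIiA7gCZgO4AqoDuALuA7gDMgO4A3YDuAO6A7gD/gO4AAID/ABGA/wAigP8AM4D/AESA/wBVgP8AZoD/AHeA/wCIgP8AmYD/AKqA/wC7gP8AzID/AN2A/wDugP8A/4D/AMjKppWXlqeVdWWFmJiHhpioh3eGd4eHh3Z1tYZ2d4eomKillod0lKaXppWHp6eGhqendnaHiIeHhZbIhoanp6mEc3R1hYSYubiWdnWHuJiFl7eHhYeHh3d1l8mWp5aGmIR1dWVkdpe4p3V3dmW2l3Z2t6iGh4eHhobXuJeGZXWFh4WGdnWXqKiohnaElseGdYa3p6aXh5en2NemtpZldoaGp6iXhaepqaiohKbJqIV2l9eTlbeXl7fZt6PF1oZ2dneFmKeWppeYmKeVp7iGhnaH13NRhMjo2MiDUHDn5qaGp6WVp6iXh4eHmKanqMe3p5jJtXSQkICAgHB3c5DX+fm5poWGmJiHmKinpqi3trXIubjFxraCcYCRgHBxcYCRx5NzZHWGhoeYmIZ1lYRTZKaWg5W35+nn9vnZt6SksYCAc5SEhYWFhYaFdIWVdWV1lYOUtoaW2aiVp9i3pMfplVHHypZ1dHR0dHSFlpeXp7a2xerIlYbHpnR1t6eUx/r39YaUk4SEhIR3dZi4t7enp3OWyLW1t9nJlISnloWml7jGc4OVp6eXlpOEqLeFZHWEUrOjdKfG+eqEg6imh5aWp5WGp9nY19jYxqOmpXRjdXRi9ZJhhGTH95R0lpfJyLiohaa3yKemt7i2krXWhnN3c5T3hGJyU6XWpZeHpreXmId1l6eol5WEdnNwxfm3lIWA1/ZydXZylaenp5e2lXWGhXWoqJi5qIVlYnG4+8bEstP86YVyh4WTlpa12LiGZXSEhbmnqLeHhXVyksj4hFJyw/35xoJ3h4aCYYXquYZ1doaGhpe4p2V1dnOCpvjWY2KApeTmloSHd3d1gcbFlHV2dpeFl7nIpoaGdHNzxveVdHNhtuinlIeHd3dzg6SmqJaFuKSTlZemloWGdnOm5pV0d5K26cd0hqeGhYaFhZe5loS5tYKCc3WFhIeHg5fYt5amtIG09oR2h5inp7eolqeWlMrIl4VjZHR3h3eGg6jJyLiFQIL1pXaGl5eXl5iGl6iUuLjIl2RTdIR2hoaEo5SEgoRwpfemhaenl4aHh4aXqJeWlra0hGSUk3V2lpWCcXGDhoDI+ZWlqJeGl5iYl5eYp5eoxea3l6ZzQmKTpZWVlreigLb5pYWHdnaHh4eHh3aGucfU+Pn5+uWjpdj558a4ypaAgfimdHR1dYWEhHRzY3SkcXCT2Pnm5PX3+smVdYa3lnGA97Zzd3d3d3eHd3d0haWUo3CAkICBg4OVlISGh7eWcXDm5nN3h4eHh4eGhJa4ubm4g3SVpqi3loaGlpiYqLiDcLT3g4eHd4eHh5Sop5aHuaiDhJepuqiHhoaHiIiYybeQxfiDh4d3h4eGlqmYh4c="/>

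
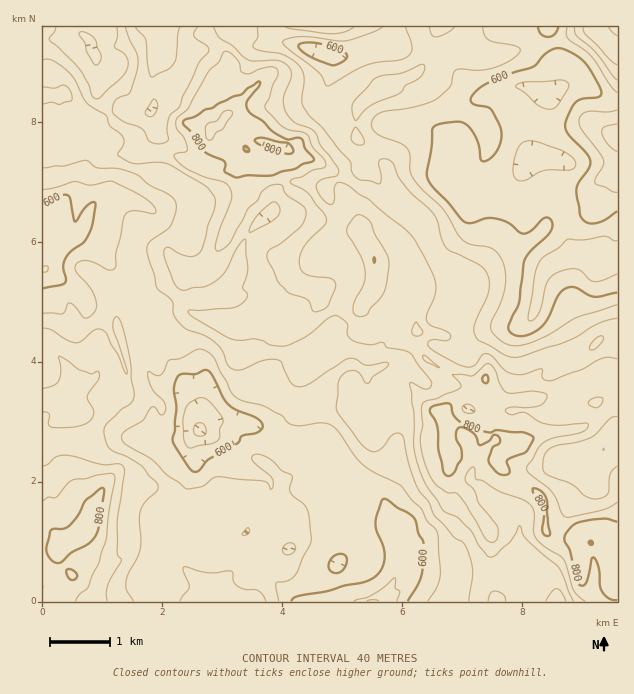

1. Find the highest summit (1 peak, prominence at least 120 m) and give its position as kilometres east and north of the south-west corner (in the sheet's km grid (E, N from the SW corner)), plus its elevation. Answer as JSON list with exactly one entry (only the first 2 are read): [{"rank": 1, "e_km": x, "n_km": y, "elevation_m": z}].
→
[{"rank": 1, "e_km": 3.06, "n_km": 8.11, "elevation_m": 848}]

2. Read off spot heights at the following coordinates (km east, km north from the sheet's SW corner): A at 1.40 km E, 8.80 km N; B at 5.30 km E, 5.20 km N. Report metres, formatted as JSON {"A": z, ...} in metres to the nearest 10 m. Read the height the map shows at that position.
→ {"A": 760, "B": 760}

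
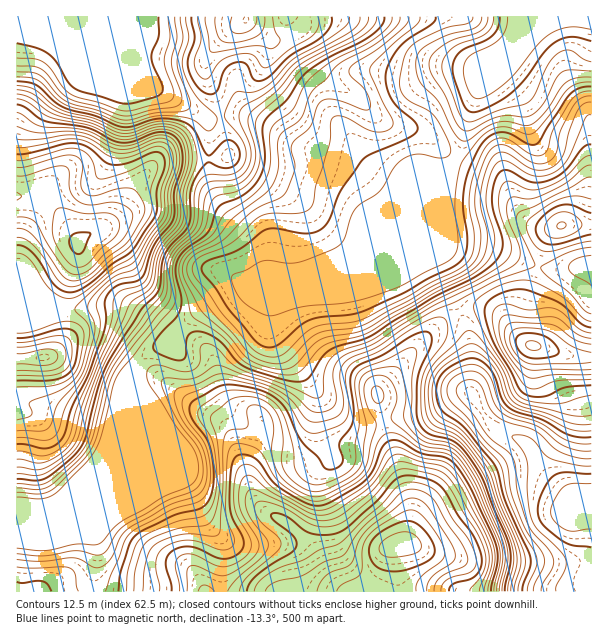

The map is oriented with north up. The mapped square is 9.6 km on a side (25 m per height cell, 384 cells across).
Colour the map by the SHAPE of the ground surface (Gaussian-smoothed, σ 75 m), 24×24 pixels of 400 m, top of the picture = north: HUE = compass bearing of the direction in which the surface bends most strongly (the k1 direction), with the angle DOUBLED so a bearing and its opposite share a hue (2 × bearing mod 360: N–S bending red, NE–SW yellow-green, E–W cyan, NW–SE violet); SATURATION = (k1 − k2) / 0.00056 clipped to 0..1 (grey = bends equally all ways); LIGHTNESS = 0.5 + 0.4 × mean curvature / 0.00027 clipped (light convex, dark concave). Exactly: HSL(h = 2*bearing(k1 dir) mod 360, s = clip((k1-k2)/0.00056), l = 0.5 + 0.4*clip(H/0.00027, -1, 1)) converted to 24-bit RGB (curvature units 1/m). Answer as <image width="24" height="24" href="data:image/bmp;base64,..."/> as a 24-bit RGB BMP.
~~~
<image width="24" height="24" href="data:image/bmp;base64,Qk32BgAAAAAAADYAAAAoAAAAGAAAABgAAAABABgAAAAAAMAGAAATCwAAEwsAAAAAAAAAAAAAd3zBuInGbnOkMzaVe1eir39qU4h2nt+aMk/WXnXY3LzVkHW3b3upkIqvs0dulopGxqUzhEYcgY8Z8f90HUFOIzVQO3RtZnt3op0nqHQl0HKfPiGHiWGimJjCrNLfptCxRTFlTz4mpp4ipnQ6Y5tlbUKL12O2zKfAmJi+prnepcnl7ezePlX1Ehr9SEXYeGS2gHpbcX9Yd387JGNRN9fCm6DFsKR6skNbggtWfj4vj89HdPOuUqnkPC+vgpXA3LTS0rWxgqibhbyT0ezAaDWnMBxQZzFUgWtMaWMbTYQvfIB+e4B9I3QkElgOs7Rxli2mzwu/wOjKzv3xouzwNxOLlky/YWOitXZa1rqQsKmLjMh2ttlwQxBFYiRURUplf4B8ob1SQe0MC1IsfIB+f4B/Z4FoMmodGwopuj4z4/3OX+QyOyETGCMQIl8ylDh3z7eBuNCryaq1vNevyVCQRhBXh0WMfUhdeHEzhl+w6b+xFa5jEW1gf3+Af3+AgHp/FgcsgO9p0fWlvT4rREBzXFaNKExCHkotv/SNYd2HypbO4di/ih2iuBrGhi6Pqy9cq5ZlZZe61uPN28bXAC9Td3uAgH+AaxhbIDyib/9+sX881rZtO6zEQza0bUDINbGBlP9Pc7ciJIUm6oFELgUgSgkEKQ0KsHg2srqAdHe3zaZy2MFhDDZdTWJ/f1l9RQ2z0vb2i4/EfprL2vHmWzvFLyxeTBZG7adVreZWmd8tFlYueSMcSQA++ABZVMd4buzAlLbDaF8fybUa3/RpF2hhFj1WZzWndvjeT46yl9e5o+3nxonMxAapiyGCMCGG2PPY2bq94rV9LyscHxcUGQso2niC3+y9j488cmgpzcj/2Njz7+Tck0CiAjAxHs9/g3c9al0ugP4zMoAlPBcaeCdbj2K3bcjpmdbQ7XWw+I6dyyioKzdpEAw1vc5c6Oqedp7kuMT5OiOw6pq7+b/U33bSND2ZFV0zK2RdhNuwrNyjai1bSTJHR3pvdLyRTryPUkqBw3G19sDa6JDhaijjAAS2z/zz1ub1mLPlOJXbXHM4WXMW6MYA20ZkzU29ckqLHKlxJdhNimlBeDNjamR8SotdV5s3Y3A2JlUwO5Ziz3rO+8PpsTPjOp3kZPNjengv0cV1LipVglt7rBM5/9s7Nl4Pai0hkO+CLP/sNlOhgT5vd1ltf314e4FyfIFjdn9aUnlAHF0TDkwSjsVQ2ZbytJbfyJSweLSOq5BEfjJgRh9Ep2Zu8uHZ2oTQLcyYtPyMHioOHiIRW1QkZ4NZd3prhYZpcYFpe4B5f4B/fIB7PHw8E00JJTQRqXIjs2AsyU4Oe3EdXGMyJEGCitO+v8+t6ZLT4bfV3IBBfylPGnaOI8KkSJN2YHZ5in1yg5FtX494eX6Af4B/f4B/dn97JDJJi4Q+ikYu1GZf44J9NJGmPJCzX8KMe767u5rO46HT9dPqv9n0Llb6Zy6iYnxQS2Zja5dziKSJZ4mIZ3x9f4B/f4B/eniAQSV3lGJ/jtSvcL3p6dvwlITxdXXEb7J3PJA4WXhHuWhu88iNua0wJhEudiVKkLleNaixaKekko9/iWyIaYJ2Z4V5f4CAd3iAHSmDkJGzr+mqK5ysvWp2yU5gelrN2J3Yw4m1J6u9c2LW+9Db78fIBAB2sn/buuLCJom7XWqYf3eKe3SLkXyQYYRvbH1qgoFsG1N8gLyVyu23MVR+XTNf5LGPQYFyeIy+5N7ticLwACvl+NPz+dLkHgCPc3nQ6+PWUiqMZ0hffIhnfG6GjFtglH5nXIZ/eLuRCXe3ddbC3d6kUBdebD1Iw+dUU8VvD/GYhsqov1ZqDREmdNMq/0pUkABgoMg1x3IbYitAZJZwVZWFcUZikqdtjMzNdYrDkMePGl52L69v0nlTPh1zrHC93sef1sm6NZ0sKSAKRhwAPDESLkQHMwkA3VUIh8pg1TFvka9HRaZeVURuXoiumda1XZJ8ZnZdub+EOzxzLFpCnmRDP1BlOohu4e7czXw6pxs4Yy1KgHhwgH5+Z0R5YC+W6u7LeqRJeTmM8cG1UHM/JWIrJ5Ujk5c5gmpQV49boqZKZz1VTm5oRHdfmWuaRbxUUMYYi4A3kC9BgHeAf4B/e3uBR1yTNFme4KOR7Ex2MINT1OB87XPavVm6SocvQocjSogtX2o6hm43Y00qKnAdPoFhRIh5trKYon5ngnRogHx8f4B/f4B/f4B/TVB5STV9vLlyyaa04c3kPMbRrmHE07TmwKjwuLnuipTmYG/ffm/evqbsr+buHGqkVoNrVJU5nZdC"/>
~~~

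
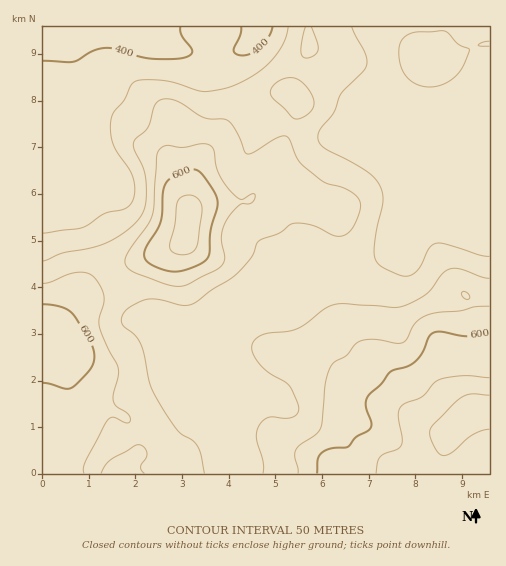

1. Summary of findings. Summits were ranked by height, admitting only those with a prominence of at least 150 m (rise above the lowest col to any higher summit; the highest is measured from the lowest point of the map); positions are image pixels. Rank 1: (472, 410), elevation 718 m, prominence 338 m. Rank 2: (187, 234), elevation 669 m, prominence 188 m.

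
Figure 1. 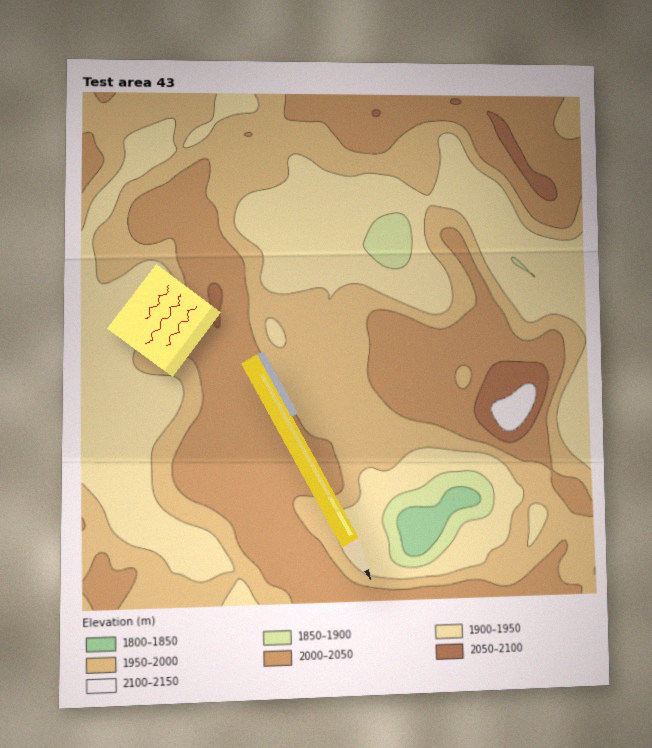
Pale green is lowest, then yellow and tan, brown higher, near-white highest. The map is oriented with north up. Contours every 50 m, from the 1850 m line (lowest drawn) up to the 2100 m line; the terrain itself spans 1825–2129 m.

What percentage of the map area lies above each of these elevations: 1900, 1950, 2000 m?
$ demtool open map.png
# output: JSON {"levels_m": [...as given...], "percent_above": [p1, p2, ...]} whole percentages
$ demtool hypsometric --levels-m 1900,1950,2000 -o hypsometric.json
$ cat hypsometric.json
{"levels_m": [1900, 1950, 2000], "percent_above": [96, 67, 34]}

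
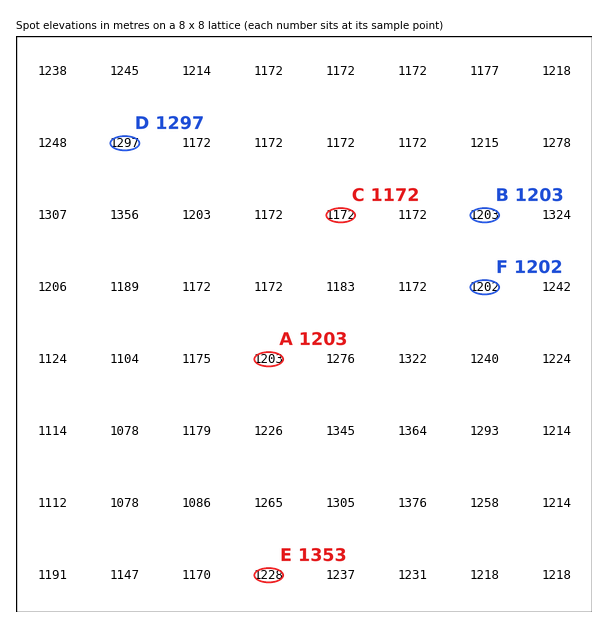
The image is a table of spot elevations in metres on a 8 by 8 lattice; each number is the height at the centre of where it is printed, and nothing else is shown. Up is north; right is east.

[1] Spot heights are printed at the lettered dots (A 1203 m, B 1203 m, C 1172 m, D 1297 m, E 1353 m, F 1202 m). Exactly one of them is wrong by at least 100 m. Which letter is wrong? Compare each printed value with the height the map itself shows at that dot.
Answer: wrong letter E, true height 1228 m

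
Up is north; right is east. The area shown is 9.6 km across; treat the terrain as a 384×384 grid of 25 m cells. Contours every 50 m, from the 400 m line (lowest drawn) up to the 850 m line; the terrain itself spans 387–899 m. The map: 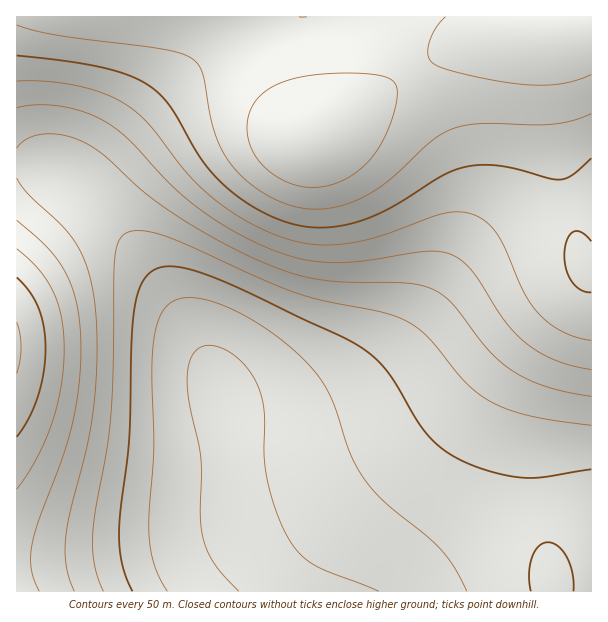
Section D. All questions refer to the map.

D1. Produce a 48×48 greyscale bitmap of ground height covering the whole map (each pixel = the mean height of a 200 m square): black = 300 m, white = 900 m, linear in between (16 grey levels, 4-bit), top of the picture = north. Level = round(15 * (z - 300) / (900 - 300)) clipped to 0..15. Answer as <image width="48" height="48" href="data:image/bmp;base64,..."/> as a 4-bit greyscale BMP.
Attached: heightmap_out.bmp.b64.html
<image width="48" height="48" href="data:image/bmp;base64,Qk32BAAAAAAAAHYAAAAoAAAAMAAAADAAAAABAAQAAAAAAIAEAAATCwAAEwsAABAAAAAAAAAAAAAAABEREQAiIiIAMzMzAERERABVVVUAZmZmAHd3dwCIiIgAmZmZAKqqqgC7u7sAzMzMAN3d3QDu7u4A////AJmIh3ZlVEMzMyIiIiIiIzMzM0REVVVVVZmId2ZVREMzMiIiIiIzMzMzM0REVVVVVZmId2ZVRDMzIiIiIjMzMzMzNEREVVVVVZmId2ZVRDMzIiIiIzMzMzMzRERFVVVVVZmId2ZVRDMzIiIiIzMzMzM0RERFVVVVVZmId2ZVRDMyIiIiMzMzMzRERERFVVVVVZmYd2ZVRDMyIiIiMzMzM0RERERVVVVVVamYh2ZVRDMyIiIjMzMzNEREREVVVVVVVamYh3ZVRDMyIiIjMzMzRERERVVVVVVVVaqZh3ZVRDMyIiIjMzM0REREVVVVVVVVVaqZiHZVRDMyIiIjMzM0RERFVVVVVVVVVbqpiHZlRDMyIiIjMzM0RERVVVVVVVVVVbqpmHZlRDMyIiIjMzNERERVVVVVVWZmZruqmHZlRDMyIiIjMzNEREVVVVVmZmZmZsuqmHdlRDMyIiIjMzNEREVVVWZmZmZmZ8u6mHdlRDMyIiIjMzRERFVVVmZmZnd3d8u6mIdlRDMiIiIzMzRERFVVVmZmd3d3eMy6mYdlRDMiIiIzM0RERVVVZmZnd3iIiMy6qYdlRDMiIiMzM0REVVVWZmZ3eIiImcy6qYdlRDMyIjMzNERFVVVmZmd3iImZmcy6qYdlRDMzMzMzRERVVVZmZnd4iJmZqsy6qYdlRDMzMzM0RFVVVWZmZ3eIiZmqqsy6mYdlRDMzMzRERVVWZmZmd3eImZqqq8y6mIdlVEMzNERFVWZmZmZ3d3iJmaqru8u6mIdlVEREREVVZmZ3d3d3d4iJmqq7u7uqmHdlVUREVVVmZ3d3d3d3iIiZmqu7u7qpmHdmVVVVVmZ3eIiIiIiIiImZqqu7u6qZiHdmVVVWZnd4iJmZmZiIiJmZqqu7u6mYh3dmZmZmd4iJmaqqmZmZmZmaqru7u5mIh3dmZmZ3iImaqquqqqqZmZmqqru7u5iId3dmZ3d4iZqru7u7u7qqqqqqqru7u4iHd3d3d3iJmqu7zMzMy7u6qqqqq7u7u4h3d3d3d4iZqrvM3d3dzMu7uqqqu7u7u4d3d3d3iImau8zd3u7d3czLu7u7u7u7u3d3d3d4iJmrvM3e7u7u3dzMu7u7u7u7u3d3d3eIiZqrzN3u7//u7t3MzLu7u7u7u3d3d3iImaq7zd7u///+7u3czMzMzMzMy4d3d4iJmqu8zd7u////7u3d3MzMzMzMzIiIiIiZqqu83d7u////7u7d3czMzMzMzIiIiJmaqrvM3d7u////7u7d3d3d3d3d3JmZmZmqq7zM3d7u7//+7u7t3d3d3d3d3ZmZmqqru7zM3d7u7u7u7u7u3d3d3d3d3aqqqqu7u8zM3d3e7u7u7u7u7u7u7u7u7ru7u7u7zMzN3d3d3u7u7u7u7u7u7u7u7ru7vMzMzMzN3d3d3d3d3e7u7u7u7u7u7szMzMzM3d3d3d3d3d3d3d3u7u7u7u7u7szN3d3d3d3d3d3d3d3d3d3e7u7u7u7+7t3d3d3d3d3d3d3d3d3d3d3d7u7u7u7u7g=="/>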